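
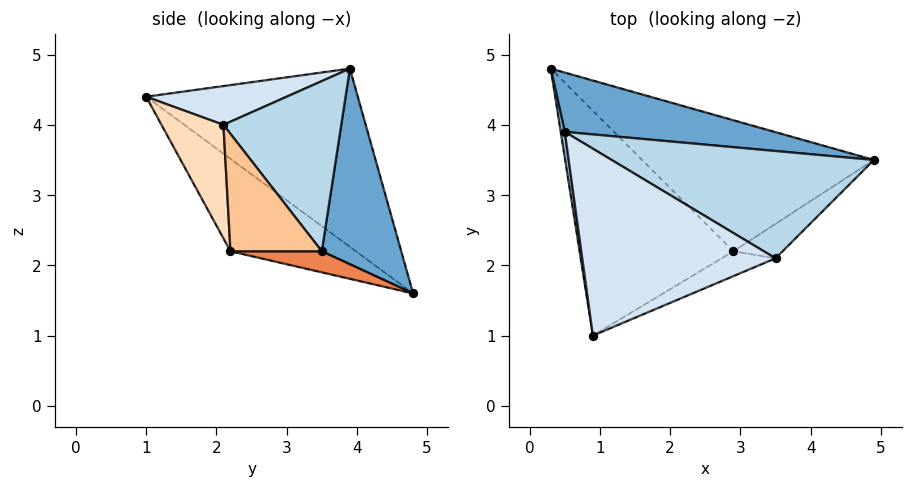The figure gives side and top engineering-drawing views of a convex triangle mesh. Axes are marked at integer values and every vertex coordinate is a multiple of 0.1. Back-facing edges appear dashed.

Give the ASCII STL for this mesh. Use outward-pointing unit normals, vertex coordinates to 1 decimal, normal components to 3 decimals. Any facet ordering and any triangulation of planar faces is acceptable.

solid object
 facet normal 0.233 0.940 0.250
  outer loop
   vertex 0.5 3.9 4.8
   vertex 4.9 3.5 2.2
   vertex 0.3 4.8 1.6
  endloop
 endfacet
 facet normal -0.990 -0.140 0.023
  outer loop
   vertex 0.5 3.9 4.8
   vertex 0.3 4.8 1.6
   vertex 0.9 1.0 4.4
  endloop
 endfacet
 facet normal 0.480 0.471 0.740
  outer loop
   vertex 3.5 2.1 4.0
   vertex 4.9 3.5 2.2
   vertex 0.5 3.9 4.8
  endloop
 endfacet
 facet normal 0.195 -0.107 0.975
  outer loop
   vertex 3.5 2.1 4.0
   vertex 0.5 3.9 4.8
   vertex 0.9 1.0 4.4
  endloop
 endfacet
 facet normal 0.090 -0.138 -0.986
  outer loop
   vertex 2.9 2.2 2.2
   vertex 0.3 4.8 1.6
   vertex 4.9 3.5 2.2
  endloop
 endfacet
 facet normal -0.419 -0.580 -0.698
  outer loop
   vertex 2.9 2.2 2.2
   vertex 0.9 1.0 4.4
   vertex 0.3 4.8 1.6
  endloop
 endfacet
 facet normal 0.531 -0.817 -0.223
  outer loop
   vertex 2.9 2.2 2.2
   vertex 4.9 3.5 2.2
   vertex 3.5 2.1 4.0
  endloop
 endfacet
 facet normal 0.361 -0.917 -0.171
  outer loop
   vertex 2.9 2.2 2.2
   vertex 3.5 2.1 4.0
   vertex 0.9 1.0 4.4
  endloop
 endfacet
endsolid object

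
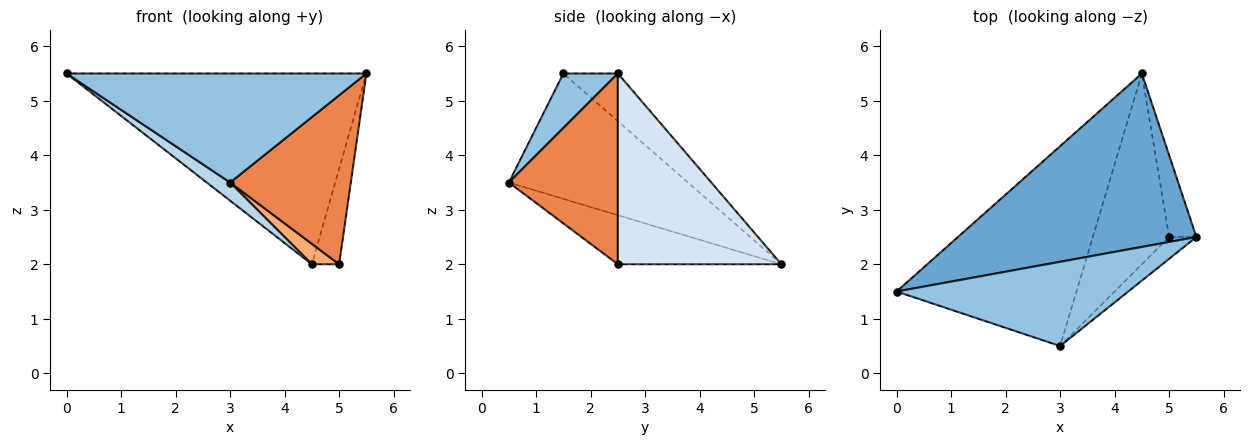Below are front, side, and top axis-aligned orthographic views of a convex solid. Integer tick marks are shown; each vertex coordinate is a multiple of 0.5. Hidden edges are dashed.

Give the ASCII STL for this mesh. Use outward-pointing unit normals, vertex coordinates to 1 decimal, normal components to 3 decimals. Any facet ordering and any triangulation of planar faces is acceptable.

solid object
 facet normal -0.133 0.733 0.667
  outer loop
   vertex 4.5 5.5 2.0
   vertex 0.0 1.5 5.5
   vertex 5.5 2.5 5.5
  endloop
 endfacet
 facet normal 0.142 -0.783 0.605
  outer loop
   vertex 3.0 0.5 3.5
   vertex 5.5 2.5 5.5
   vertex 0.0 1.5 5.5
  endloop
 endfacet
 facet normal -0.570 -0.074 -0.818
  outer loop
   vertex 3.0 0.5 3.5
   vertex 0.0 1.5 5.5
   vertex 4.5 5.5 2.0
  endloop
 endfacet
 facet normal 0.977 0.163 -0.140
  outer loop
   vertex 5.0 2.5 2.0
   vertex 4.5 5.5 2.0
   vertex 5.5 2.5 5.5
  endloop
 endfacet
 facet normal 0.667 -0.739 -0.095
  outer loop
   vertex 5.0 2.5 2.0
   vertex 5.5 2.5 5.5
   vertex 3.0 0.5 3.5
  endloop
 endfacet
 facet normal -0.539 -0.090 -0.838
  outer loop
   vertex 5.0 2.5 2.0
   vertex 3.0 0.5 3.5
   vertex 4.5 5.5 2.0
  endloop
 endfacet
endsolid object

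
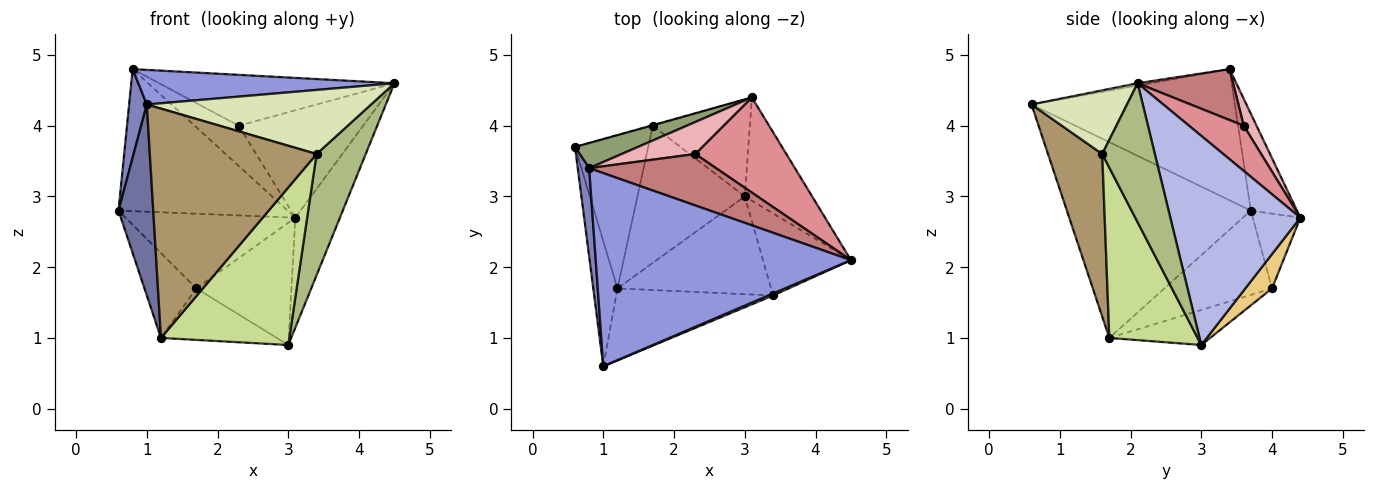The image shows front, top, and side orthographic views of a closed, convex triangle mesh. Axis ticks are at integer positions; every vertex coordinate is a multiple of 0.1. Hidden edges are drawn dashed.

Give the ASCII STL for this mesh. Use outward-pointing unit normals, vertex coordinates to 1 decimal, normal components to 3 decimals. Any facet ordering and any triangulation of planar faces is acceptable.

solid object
 facet normal -0.975 -0.184 -0.121
  outer loop
   vertex 1.2 1.7 1.0
   vertex 1.0 0.6 4.3
   vertex 0.6 3.7 2.8
  endloop
 endfacet
 facet normal -0.993 -0.086 0.086
  outer loop
   vertex 0.8 3.4 4.8
   vertex 0.6 3.7 2.8
   vertex 1.0 0.6 4.3
  endloop
 endfacet
 facet normal -0.009 -0.176 0.984
  outer loop
   vertex 0.8 3.4 4.8
   vertex 1.0 0.6 4.3
   vertex 4.5 2.1 4.6
  endloop
 endfacet
 facet normal 0.905 0.310 -0.291
  outer loop
   vertex 3.1 4.4 2.7
   vertex 4.5 2.1 4.6
   vertex 3.0 3.0 0.9
  endloop
 endfacet
 facet normal -0.260 0.951 0.169
  outer loop
   vertex 3.1 4.4 2.7
   vertex 0.6 3.7 2.8
   vertex 0.8 3.4 4.8
  endloop
 endfacet
 facet normal 0.663 -0.620 -0.420
  outer loop
   vertex 3.4 1.6 3.6
   vertex 3.0 3.0 0.9
   vertex 4.5 2.1 4.6
  endloop
 endfacet
 facet normal 0.505 -0.734 -0.455
  outer loop
   vertex 3.4 1.6 3.6
   vertex 1.2 1.7 1.0
   vertex 3.0 3.0 0.9
  endloop
 endfacet
 facet normal 0.392 -0.920 0.029
  outer loop
   vertex 3.4 1.6 3.6
   vertex 4.5 2.1 4.6
   vertex 1.0 0.6 4.3
  endloop
 endfacet
 facet normal 0.296 -0.911 -0.286
  outer loop
   vertex 3.4 1.6 3.6
   vertex 1.0 0.6 4.3
   vertex 1.2 1.7 1.0
  endloop
 endfacet
 facet normal -0.270 0.963 -0.007
  outer loop
   vertex 1.7 4.0 1.7
   vertex 0.6 3.7 2.8
   vertex 3.1 4.4 2.7
  endloop
 endfacet
 facet normal 0.215 0.765 -0.607
  outer loop
   vertex 1.7 4.0 1.7
   vertex 3.1 4.4 2.7
   vertex 3.0 3.0 0.9
  endloop
 endfacet
 facet normal -0.709 0.342 -0.616
  outer loop
   vertex 1.7 4.0 1.7
   vertex 1.2 1.7 1.0
   vertex 0.6 3.7 2.8
  endloop
 endfacet
 facet normal -0.292 0.336 -0.895
  outer loop
   vertex 1.7 4.0 1.7
   vertex 3.0 3.0 0.9
   vertex 1.2 1.7 1.0
  endloop
 endfacet
 facet normal 0.275 0.676 0.684
  outer loop
   vertex 2.3 3.6 4.0
   vertex 0.8 3.4 4.8
   vertex 4.5 2.1 4.6
  endloop
 endfacet
 facet normal 0.313 0.711 0.630
  outer loop
   vertex 2.3 3.6 4.0
   vertex 4.5 2.1 4.6
   vertex 3.1 4.4 2.7
  endloop
 endfacet
 facet normal 0.222 0.764 0.606
  outer loop
   vertex 2.3 3.6 4.0
   vertex 3.1 4.4 2.7
   vertex 0.8 3.4 4.8
  endloop
 endfacet
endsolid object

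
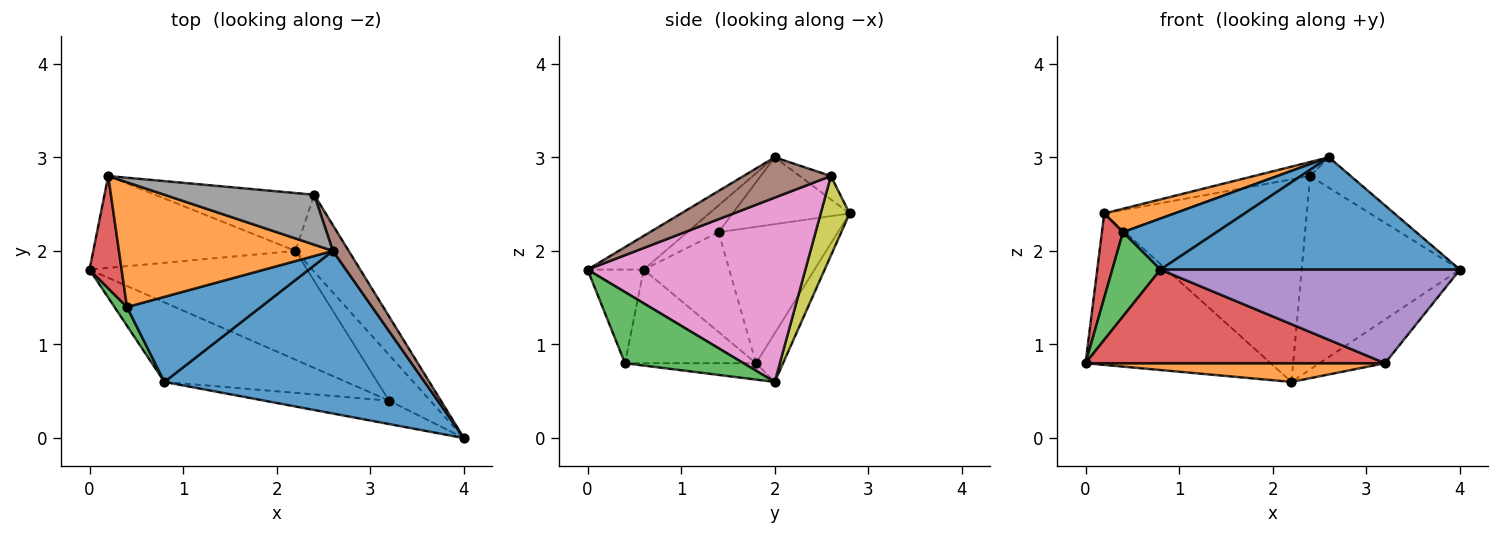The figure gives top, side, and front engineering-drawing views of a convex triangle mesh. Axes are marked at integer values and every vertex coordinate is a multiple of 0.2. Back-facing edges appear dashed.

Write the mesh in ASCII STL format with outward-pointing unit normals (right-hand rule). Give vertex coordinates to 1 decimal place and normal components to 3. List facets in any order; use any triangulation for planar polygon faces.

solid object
 facet normal -0.106 -0.565 0.818
  outer loop
   vertex 0.8 0.6 1.8
   vertex 4.0 0.0 1.8
   vertex 2.6 2.0 3.0
  endloop
 endfacet
 facet normal -0.074 -0.169 -0.983
  outer loop
   vertex 3.2 0.4 0.8
   vertex 0.0 1.8 0.8
   vertex 2.2 2.0 0.6
  endloop
 endfacet
 facet normal 0.781 0.431 -0.452
  outer loop
   vertex 3.2 0.4 0.8
   vertex 2.2 2.0 0.6
   vertex 4.0 0.0 1.8
  endloop
 endfacet
 facet normal -0.316 -0.723 -0.614
  outer loop
   vertex 3.2 0.4 0.8
   vertex 0.8 0.6 1.8
   vertex 0.0 1.8 0.8
  endloop
 endfacet
 facet normal -0.179 -0.954 -0.239
  outer loop
   vertex 3.2 0.4 0.8
   vertex 4.0 0.0 1.8
   vertex 0.8 0.6 1.8
  endloop
 endfacet
 facet normal 0.854 0.397 0.336
  outer loop
   vertex 2.4 2.6 2.8
   vertex 2.6 2.0 3.0
   vertex 4.0 0.0 1.8
  endloop
 endfacet
 facet normal 0.788 0.572 -0.228
  outer loop
   vertex 2.4 2.6 2.8
   vertex 4.0 0.0 1.8
   vertex 2.2 2.0 0.6
  endloop
 endfacet
 facet normal -0.149 0.268 0.952
  outer loop
   vertex 0.2 2.8 2.4
   vertex 2.6 2.0 3.0
   vertex 2.4 2.6 2.8
  endloop
 endfacet
 facet normal 0.136 0.953 -0.272
  outer loop
   vertex 0.2 2.8 2.4
   vertex 2.4 2.6 2.8
   vertex 2.2 2.0 0.6
  endloop
 endfacet
 facet normal -0.124 0.848 -0.515
  outer loop
   vertex 0.2 2.8 2.4
   vertex 2.2 2.0 0.6
   vertex 0.0 1.8 0.8
  endloop
 endfacet
 facet normal -0.169 -0.507 0.845
  outer loop
   vertex 0.4 1.4 2.2
   vertex 0.8 0.6 1.8
   vertex 2.6 2.0 3.0
  endloop
 endfacet
 facet normal -0.294 -0.176 0.940
  outer loop
   vertex 0.4 1.4 2.2
   vertex 2.6 2.0 3.0
   vertex 0.2 2.8 2.4
  endloop
 endfacet
 facet normal -0.866 -0.487 0.108
  outer loop
   vertex 0.4 1.4 2.2
   vertex 0.0 1.8 0.8
   vertex 0.8 0.6 1.8
  endloop
 endfacet
 facet normal -0.959 -0.169 0.226
  outer loop
   vertex 0.4 1.4 2.2
   vertex 0.2 2.8 2.4
   vertex 0.0 1.8 0.8
  endloop
 endfacet
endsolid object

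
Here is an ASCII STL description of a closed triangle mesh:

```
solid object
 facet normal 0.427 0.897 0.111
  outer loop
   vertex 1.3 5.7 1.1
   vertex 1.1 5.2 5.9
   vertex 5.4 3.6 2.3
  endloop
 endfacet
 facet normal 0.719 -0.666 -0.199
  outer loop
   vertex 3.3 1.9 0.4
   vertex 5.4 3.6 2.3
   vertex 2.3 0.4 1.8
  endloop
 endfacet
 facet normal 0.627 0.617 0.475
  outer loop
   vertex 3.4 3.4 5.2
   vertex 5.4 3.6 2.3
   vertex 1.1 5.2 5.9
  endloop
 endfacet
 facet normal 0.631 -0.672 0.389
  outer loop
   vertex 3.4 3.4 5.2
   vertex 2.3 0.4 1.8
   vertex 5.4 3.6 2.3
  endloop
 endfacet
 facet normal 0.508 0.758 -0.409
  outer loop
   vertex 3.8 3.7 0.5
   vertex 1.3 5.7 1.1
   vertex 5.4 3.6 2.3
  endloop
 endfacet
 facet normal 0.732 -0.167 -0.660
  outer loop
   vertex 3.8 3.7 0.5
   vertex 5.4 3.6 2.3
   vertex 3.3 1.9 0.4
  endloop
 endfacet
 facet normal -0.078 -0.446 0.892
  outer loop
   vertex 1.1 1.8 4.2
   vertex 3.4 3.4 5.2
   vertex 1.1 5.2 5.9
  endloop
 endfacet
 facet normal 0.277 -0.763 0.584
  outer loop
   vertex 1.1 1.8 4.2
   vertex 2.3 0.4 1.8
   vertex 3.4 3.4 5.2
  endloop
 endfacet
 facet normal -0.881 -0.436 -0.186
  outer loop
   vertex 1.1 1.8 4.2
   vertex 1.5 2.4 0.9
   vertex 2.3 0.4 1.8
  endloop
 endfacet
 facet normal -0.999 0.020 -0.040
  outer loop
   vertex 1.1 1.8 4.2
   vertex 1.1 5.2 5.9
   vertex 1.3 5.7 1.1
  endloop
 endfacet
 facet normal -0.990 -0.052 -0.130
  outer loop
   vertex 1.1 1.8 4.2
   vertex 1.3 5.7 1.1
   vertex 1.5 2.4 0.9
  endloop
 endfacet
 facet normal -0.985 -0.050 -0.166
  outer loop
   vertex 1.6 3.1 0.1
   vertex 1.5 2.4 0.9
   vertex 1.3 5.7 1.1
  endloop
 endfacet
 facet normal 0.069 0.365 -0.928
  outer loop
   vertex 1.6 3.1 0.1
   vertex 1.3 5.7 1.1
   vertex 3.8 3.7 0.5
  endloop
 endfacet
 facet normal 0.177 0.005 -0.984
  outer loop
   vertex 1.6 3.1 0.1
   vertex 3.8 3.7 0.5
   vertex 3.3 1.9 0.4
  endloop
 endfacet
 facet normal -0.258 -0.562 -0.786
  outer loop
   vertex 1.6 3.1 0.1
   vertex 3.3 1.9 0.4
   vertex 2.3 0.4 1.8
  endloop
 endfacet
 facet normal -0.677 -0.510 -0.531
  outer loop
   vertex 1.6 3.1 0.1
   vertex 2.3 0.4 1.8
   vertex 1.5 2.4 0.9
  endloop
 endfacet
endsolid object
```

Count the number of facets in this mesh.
16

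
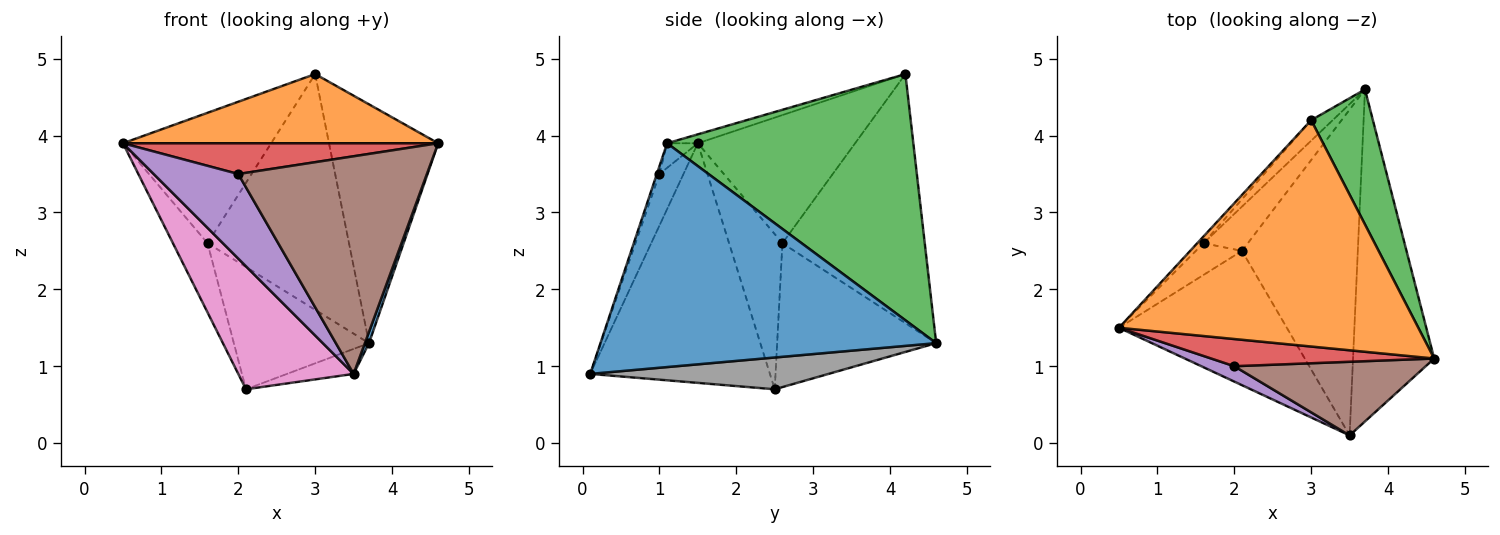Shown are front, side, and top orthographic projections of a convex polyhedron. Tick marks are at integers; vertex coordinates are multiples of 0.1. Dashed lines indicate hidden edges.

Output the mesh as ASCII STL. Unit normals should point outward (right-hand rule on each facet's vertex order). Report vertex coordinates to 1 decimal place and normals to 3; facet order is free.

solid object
 facet normal 0.940 -0.011 -0.341
  outer loop
   vertex 3.5 0.1 0.9
   vertex 3.7 4.6 1.3
   vertex 4.6 1.1 3.9
  endloop
 endfacet
 facet normal -0.029 -0.292 0.956
  outer loop
   vertex 3.0 4.2 4.8
   vertex 0.5 1.5 3.9
   vertex 4.6 1.1 3.9
  endloop
 endfacet
 facet normal 0.891 0.395 0.223
  outer loop
   vertex 3.0 4.2 4.8
   vertex 4.6 1.1 3.9
   vertex 3.7 4.6 1.3
  endloop
 endfacet
 facet normal -0.073 -0.747 0.661
  outer loop
   vertex 2.0 1.0 3.5
   vertex 4.6 1.1 3.9
   vertex 0.5 1.5 3.9
  endloop
 endfacet
 facet normal -0.270 -0.947 0.172
  outer loop
   vertex 2.0 1.0 3.5
   vertex 0.5 1.5 3.9
   vertex 3.5 0.1 0.9
  endloop
 endfacet
 facet normal -0.013 -0.947 0.320
  outer loop
   vertex 2.0 1.0 3.5
   vertex 3.5 0.1 0.9
   vertex 4.6 1.1 3.9
  endloop
 endfacet
 facet normal -0.725 -0.465 -0.508
  outer loop
   vertex 2.1 2.5 0.7
   vertex 3.5 0.1 0.9
   vertex 0.5 1.5 3.9
  endloop
 endfacet
 facet normal 0.264 0.074 -0.962
  outer loop
   vertex 2.1 2.5 0.7
   vertex 3.7 4.6 1.3
   vertex 3.5 0.1 0.9
  endloop
 endfacet
 facet normal -0.814 0.528 -0.242
  outer loop
   vertex 1.6 2.6 2.6
   vertex 2.1 2.5 0.7
   vertex 0.5 1.5 3.9
  endloop
 endfacet
 facet normal -0.742 0.630 -0.228
  outer loop
   vertex 1.6 2.6 2.6
   vertex 3.7 4.6 1.3
   vertex 2.1 2.5 0.7
  endloop
 endfacet
 facet normal -0.727 0.685 -0.036
  outer loop
   vertex 1.6 2.6 2.6
   vertex 0.5 1.5 3.9
   vertex 3.0 4.2 4.8
  endloop
 endfacet
 facet normal -0.708 0.704 -0.061
  outer loop
   vertex 1.6 2.6 2.6
   vertex 3.0 4.2 4.8
   vertex 3.7 4.6 1.3
  endloop
 endfacet
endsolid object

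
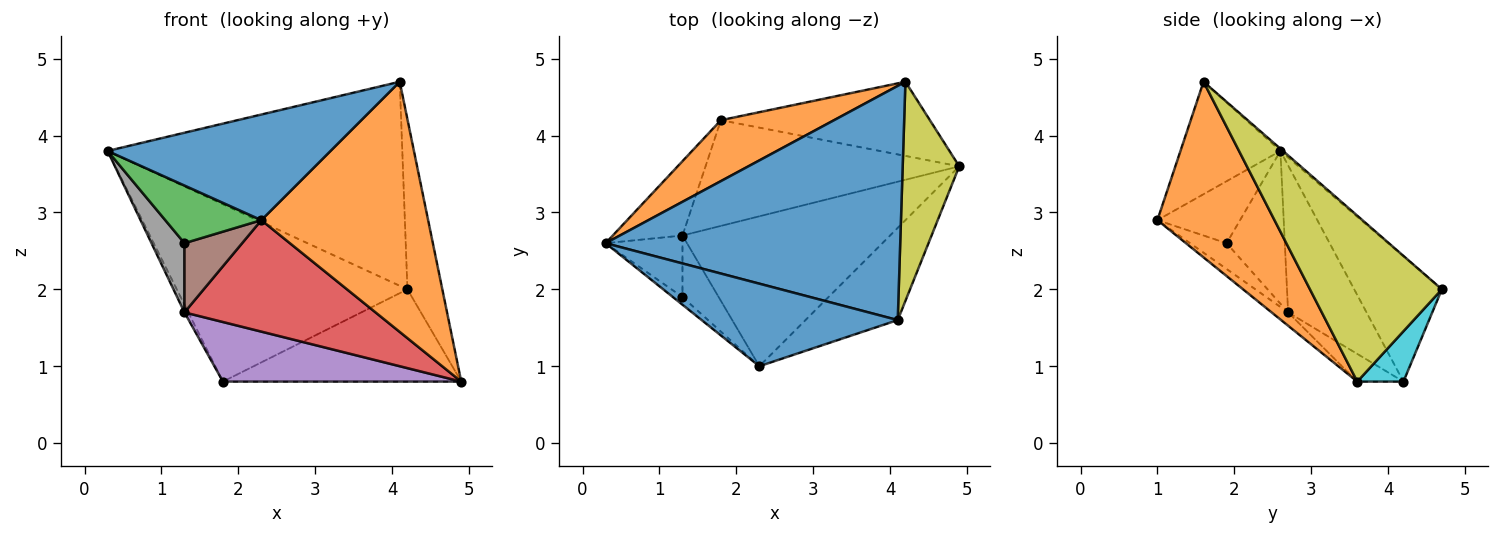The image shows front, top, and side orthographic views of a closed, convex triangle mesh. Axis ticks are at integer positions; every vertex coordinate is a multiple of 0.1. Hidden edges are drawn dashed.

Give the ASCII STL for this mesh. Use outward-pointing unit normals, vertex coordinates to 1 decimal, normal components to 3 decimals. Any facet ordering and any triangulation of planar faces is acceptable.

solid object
 facet normal -0.333 -0.743 0.581
  outer loop
   vertex 4.1 1.6 4.7
   vertex 0.3 2.6 3.8
   vertex 2.3 1.0 2.9
  endloop
 endfacet
 facet normal 0.550 -0.784 -0.289
  outer loop
   vertex 4.1 1.6 4.7
   vertex 2.3 1.0 2.9
   vertex 4.9 3.6 0.8
  endloop
 endfacet
 facet normal -0.649 -0.754 -0.101
  outer loop
   vertex 1.3 1.9 2.6
   vertex 2.3 1.0 2.9
   vertex 0.3 2.6 3.8
  endloop
 endfacet
 facet normal -0.051 -0.596 -0.801
  outer loop
   vertex 1.3 2.7 1.7
   vertex 4.9 3.6 0.8
   vertex 2.3 1.0 2.9
  endloop
 endfacet
 facet normal -0.095 -0.489 -0.867
  outer loop
   vertex 1.3 2.7 1.7
   vertex 1.8 4.2 0.8
   vertex 4.9 3.6 0.8
  endloop
 endfacet
 facet normal -0.428 -0.676 -0.600
  outer loop
   vertex 1.3 2.7 1.7
   vertex 2.3 1.0 2.9
   vertex 1.3 1.9 2.6
  endloop
 endfacet
 facet normal -0.903 0.044 -0.428
  outer loop
   vertex 1.3 2.7 1.7
   vertex 0.3 2.6 3.8
   vertex 1.8 4.2 0.8
  endloop
 endfacet
 facet normal -0.797 -0.451 -0.401
  outer loop
   vertex 1.3 2.7 1.7
   vertex 1.3 1.9 2.6
   vertex 0.3 2.6 3.8
  endloop
 endfacet
 facet normal 0.918 0.243 0.313
  outer loop
   vertex 4.2 4.7 2.0
   vertex 4.1 1.6 4.7
   vertex 4.9 3.6 0.8
  endloop
 endfacet
 facet normal 0.149 0.771 -0.619
  outer loop
   vertex 4.2 4.7 2.0
   vertex 4.9 3.6 0.8
   vertex 1.8 4.2 0.8
  endloop
 endfacet
 facet normal -0.006 0.657 0.754
  outer loop
   vertex 4.2 4.7 2.0
   vertex 0.3 2.6 3.8
   vertex 4.1 1.6 4.7
  endloop
 endfacet
 facet normal -0.338 0.890 0.306
  outer loop
   vertex 4.2 4.7 2.0
   vertex 1.8 4.2 0.8
   vertex 0.3 2.6 3.8
  endloop
 endfacet
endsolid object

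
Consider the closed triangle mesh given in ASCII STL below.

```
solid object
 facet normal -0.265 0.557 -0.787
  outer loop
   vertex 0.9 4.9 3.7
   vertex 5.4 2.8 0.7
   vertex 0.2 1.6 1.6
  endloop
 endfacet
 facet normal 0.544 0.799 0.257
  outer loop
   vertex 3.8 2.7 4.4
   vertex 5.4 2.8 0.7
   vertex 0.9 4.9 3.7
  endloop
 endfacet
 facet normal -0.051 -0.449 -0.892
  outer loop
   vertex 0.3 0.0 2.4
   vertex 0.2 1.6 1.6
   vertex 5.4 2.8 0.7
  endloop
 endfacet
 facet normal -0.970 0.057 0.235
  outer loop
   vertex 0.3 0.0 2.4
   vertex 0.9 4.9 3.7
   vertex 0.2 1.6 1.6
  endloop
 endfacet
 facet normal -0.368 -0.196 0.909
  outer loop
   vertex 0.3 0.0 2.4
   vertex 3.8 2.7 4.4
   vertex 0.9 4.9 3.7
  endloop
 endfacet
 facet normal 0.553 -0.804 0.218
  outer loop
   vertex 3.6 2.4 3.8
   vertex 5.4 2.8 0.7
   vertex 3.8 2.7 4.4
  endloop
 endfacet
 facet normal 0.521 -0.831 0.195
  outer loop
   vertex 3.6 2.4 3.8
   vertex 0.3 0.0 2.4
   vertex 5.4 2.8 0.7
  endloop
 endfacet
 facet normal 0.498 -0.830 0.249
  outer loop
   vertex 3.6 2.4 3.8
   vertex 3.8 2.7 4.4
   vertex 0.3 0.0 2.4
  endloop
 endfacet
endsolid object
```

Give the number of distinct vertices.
6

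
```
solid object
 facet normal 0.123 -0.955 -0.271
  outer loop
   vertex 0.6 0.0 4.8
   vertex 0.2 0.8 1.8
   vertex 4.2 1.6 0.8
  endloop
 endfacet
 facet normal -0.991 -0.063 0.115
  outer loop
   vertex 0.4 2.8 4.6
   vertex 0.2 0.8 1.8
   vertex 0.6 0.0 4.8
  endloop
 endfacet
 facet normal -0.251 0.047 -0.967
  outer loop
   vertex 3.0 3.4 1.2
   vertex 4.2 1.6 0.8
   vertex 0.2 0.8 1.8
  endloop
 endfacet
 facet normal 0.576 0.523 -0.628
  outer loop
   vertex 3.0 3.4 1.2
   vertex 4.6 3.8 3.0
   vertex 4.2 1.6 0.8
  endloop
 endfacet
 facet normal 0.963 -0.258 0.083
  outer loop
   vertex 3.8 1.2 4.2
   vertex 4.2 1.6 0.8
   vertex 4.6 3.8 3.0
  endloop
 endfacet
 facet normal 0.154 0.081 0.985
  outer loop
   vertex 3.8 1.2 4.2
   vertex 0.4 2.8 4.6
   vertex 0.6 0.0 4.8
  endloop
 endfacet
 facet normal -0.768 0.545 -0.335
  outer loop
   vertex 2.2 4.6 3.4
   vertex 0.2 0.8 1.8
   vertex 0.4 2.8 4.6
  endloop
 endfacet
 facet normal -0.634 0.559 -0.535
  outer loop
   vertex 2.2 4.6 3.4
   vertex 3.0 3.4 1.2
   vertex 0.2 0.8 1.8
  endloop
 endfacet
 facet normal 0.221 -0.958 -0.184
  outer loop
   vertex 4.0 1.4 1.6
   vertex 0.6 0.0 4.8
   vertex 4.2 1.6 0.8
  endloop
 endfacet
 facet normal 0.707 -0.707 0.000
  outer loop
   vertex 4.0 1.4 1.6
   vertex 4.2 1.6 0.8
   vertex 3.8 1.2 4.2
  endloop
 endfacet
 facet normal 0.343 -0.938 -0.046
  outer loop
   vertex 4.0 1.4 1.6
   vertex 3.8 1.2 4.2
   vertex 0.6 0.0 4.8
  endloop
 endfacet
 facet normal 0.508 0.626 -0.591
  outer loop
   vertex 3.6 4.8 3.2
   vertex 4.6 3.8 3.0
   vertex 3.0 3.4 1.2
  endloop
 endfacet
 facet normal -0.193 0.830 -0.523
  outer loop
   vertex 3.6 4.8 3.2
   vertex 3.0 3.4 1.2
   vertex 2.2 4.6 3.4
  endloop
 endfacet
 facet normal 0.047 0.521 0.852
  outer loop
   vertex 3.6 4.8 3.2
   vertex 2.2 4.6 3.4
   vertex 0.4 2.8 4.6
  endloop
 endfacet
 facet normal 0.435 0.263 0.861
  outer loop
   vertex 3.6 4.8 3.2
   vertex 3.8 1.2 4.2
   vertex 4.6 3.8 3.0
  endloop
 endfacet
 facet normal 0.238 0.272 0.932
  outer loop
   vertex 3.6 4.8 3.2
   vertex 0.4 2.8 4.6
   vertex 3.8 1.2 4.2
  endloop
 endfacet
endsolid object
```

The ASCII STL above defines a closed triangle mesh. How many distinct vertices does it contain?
10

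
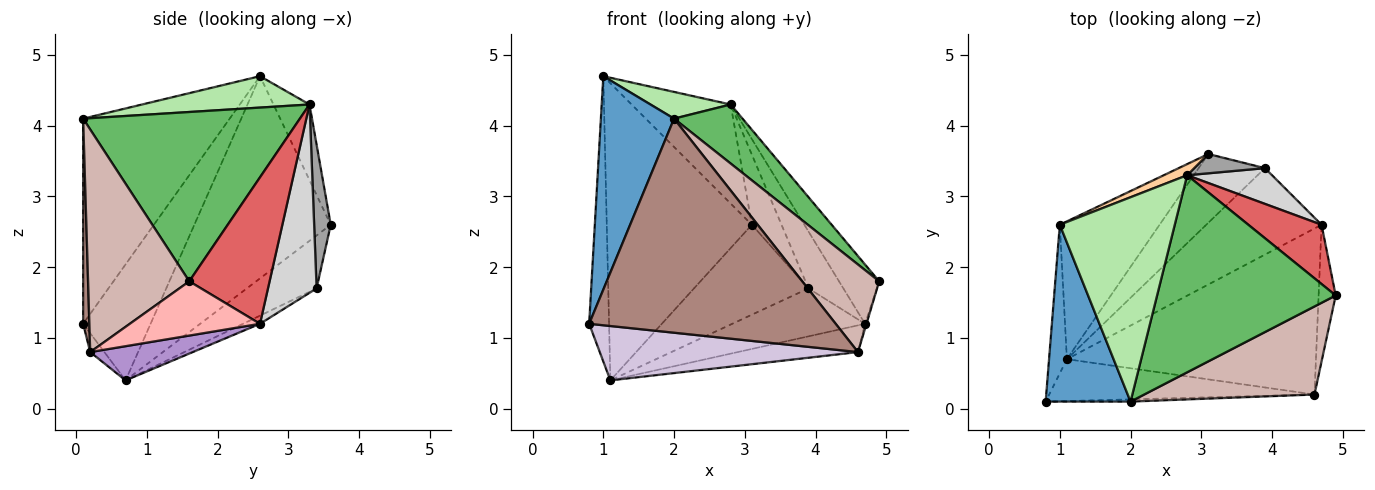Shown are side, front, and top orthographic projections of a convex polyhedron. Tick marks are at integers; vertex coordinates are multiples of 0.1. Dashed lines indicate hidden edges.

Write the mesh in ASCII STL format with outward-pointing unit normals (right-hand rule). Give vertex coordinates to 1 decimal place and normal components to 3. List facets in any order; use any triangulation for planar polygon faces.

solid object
 facet normal -0.839 -0.419 0.347
  outer loop
   vertex 2.0 0.1 4.1
   vertex 1.0 2.6 4.7
   vertex 0.8 0.1 1.2
  endloop
 endfacet
 facet normal -0.949 0.280 -0.146
  outer loop
   vertex 1.1 0.7 0.4
   vertex 0.8 0.1 1.2
   vertex 1.0 2.6 4.7
  endloop
 endfacet
 facet normal -0.649 0.690 -0.320
  outer loop
   vertex 1.1 0.7 0.4
   vertex 1.0 2.6 4.7
   vertex 3.1 3.6 2.6
  endloop
 endfacet
 facet normal -0.340 0.935 0.105
  outer loop
   vertex 2.8 3.3 4.3
   vertex 3.1 3.6 2.6
   vertex 1.0 2.6 4.7
  endloop
 endfacet
 facet normal 0.672 -0.212 0.709
  outer loop
   vertex 2.8 3.3 4.3
   vertex 2.0 0.1 4.1
   vertex 4.9 1.6 1.8
  endloop
 endfacet
 facet normal 0.261 -0.125 0.957
  outer loop
   vertex 2.8 3.3 4.3
   vertex 1.0 2.6 4.7
   vertex 2.0 0.1 4.1
  endloop
 endfacet
 facet normal 0.816 0.408 0.408
  outer loop
   vertex 4.7 2.6 1.2
   vertex 2.8 3.3 4.3
   vertex 4.9 1.6 1.8
  endloop
 endfacet
 facet normal 0.954 0.010 -0.301
  outer loop
   vertex 4.6 0.2 0.8
   vertex 4.7 2.6 1.2
   vertex 4.9 1.6 1.8
  endloop
 endfacet
 facet normal 0.134 0.157 -0.978
  outer loop
   vertex 4.6 0.2 0.8
   vertex 1.1 0.7 0.4
   vertex 4.7 2.6 1.2
  endloop
 endfacet
 facet normal -0.043 -0.791 -0.610
  outer loop
   vertex 4.6 0.2 0.8
   vertex 0.8 0.1 1.2
   vertex 1.1 0.7 0.4
  endloop
 endfacet
 facet normal 0.025 -1.000 -0.010
  outer loop
   vertex 4.6 0.2 0.8
   vertex 2.0 0.1 4.1
   vertex 0.8 0.1 1.2
  endloop
 endfacet
 facet normal 0.680 -0.517 0.520
  outer loop
   vertex 4.6 0.2 0.8
   vertex 4.9 1.6 1.8
   vertex 2.0 0.1 4.1
  endloop
 endfacet
 facet normal -0.436 0.715 -0.546
  outer loop
   vertex 3.9 3.4 1.7
   vertex 1.1 0.7 0.4
   vertex 3.1 3.6 2.6
  endloop
 endfacet
 facet normal -0.061 0.484 -0.873
  outer loop
   vertex 3.9 3.4 1.7
   vertex 4.7 2.6 1.2
   vertex 1.1 0.7 0.4
  endloop
 endfacet
 facet normal 0.475 0.849 0.234
  outer loop
   vertex 3.9 3.4 1.7
   vertex 3.1 3.6 2.6
   vertex 2.8 3.3 4.3
  endloop
 endfacet
 facet normal 0.763 0.548 0.344
  outer loop
   vertex 3.9 3.4 1.7
   vertex 2.8 3.3 4.3
   vertex 4.7 2.6 1.2
  endloop
 endfacet
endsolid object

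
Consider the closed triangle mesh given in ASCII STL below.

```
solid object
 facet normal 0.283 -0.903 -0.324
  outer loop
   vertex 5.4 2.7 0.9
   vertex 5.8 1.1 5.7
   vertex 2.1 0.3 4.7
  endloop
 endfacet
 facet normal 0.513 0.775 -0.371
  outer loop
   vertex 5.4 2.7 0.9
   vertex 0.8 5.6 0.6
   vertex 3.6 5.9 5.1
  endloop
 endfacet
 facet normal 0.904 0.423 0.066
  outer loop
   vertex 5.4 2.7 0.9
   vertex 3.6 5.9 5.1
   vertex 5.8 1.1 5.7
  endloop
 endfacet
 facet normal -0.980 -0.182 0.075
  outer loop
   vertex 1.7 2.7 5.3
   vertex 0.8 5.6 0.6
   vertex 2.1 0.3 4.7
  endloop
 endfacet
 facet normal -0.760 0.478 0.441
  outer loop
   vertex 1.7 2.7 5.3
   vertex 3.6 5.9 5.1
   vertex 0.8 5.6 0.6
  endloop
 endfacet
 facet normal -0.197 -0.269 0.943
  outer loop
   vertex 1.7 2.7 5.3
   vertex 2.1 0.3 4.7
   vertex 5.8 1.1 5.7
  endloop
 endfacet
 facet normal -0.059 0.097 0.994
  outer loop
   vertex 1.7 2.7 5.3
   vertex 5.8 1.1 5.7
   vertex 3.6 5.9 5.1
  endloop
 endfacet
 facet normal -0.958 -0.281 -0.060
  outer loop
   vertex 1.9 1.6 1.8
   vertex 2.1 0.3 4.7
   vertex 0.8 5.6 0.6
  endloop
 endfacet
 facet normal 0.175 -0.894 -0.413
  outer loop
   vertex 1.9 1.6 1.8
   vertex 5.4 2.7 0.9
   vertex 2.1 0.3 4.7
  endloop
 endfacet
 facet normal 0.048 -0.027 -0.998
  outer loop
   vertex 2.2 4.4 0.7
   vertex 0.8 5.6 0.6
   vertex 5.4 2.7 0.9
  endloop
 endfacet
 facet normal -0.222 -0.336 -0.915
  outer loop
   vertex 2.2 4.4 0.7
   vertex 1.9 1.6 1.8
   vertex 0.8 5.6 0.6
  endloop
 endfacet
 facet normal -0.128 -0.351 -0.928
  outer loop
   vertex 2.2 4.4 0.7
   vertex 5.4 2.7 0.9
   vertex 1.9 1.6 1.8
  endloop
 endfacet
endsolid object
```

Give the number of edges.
18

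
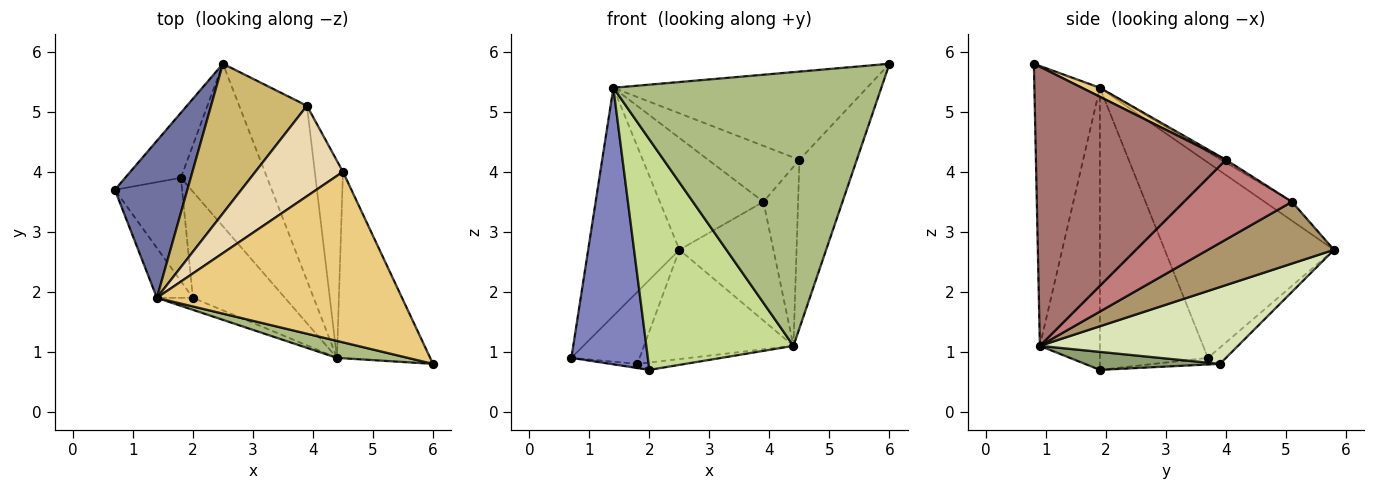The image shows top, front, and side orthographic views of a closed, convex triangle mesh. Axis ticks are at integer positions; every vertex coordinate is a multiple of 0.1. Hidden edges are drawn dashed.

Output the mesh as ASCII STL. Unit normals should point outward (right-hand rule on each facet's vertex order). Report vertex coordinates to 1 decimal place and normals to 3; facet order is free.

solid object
 facet normal -0.837 0.451 0.311
  outer loop
   vertex 1.4 1.9 5.4
   vertex 2.5 5.8 2.7
   vertex 0.7 3.7 0.9
  endloop
 endfacet
 facet normal -0.812 -0.575 -0.104
  outer loop
   vertex 1.4 1.9 5.4
   vertex 0.7 3.7 0.9
   vertex 2.0 1.9 0.7
  endloop
 endfacet
 facet normal -0.192 0.728 -0.658
  outer loop
   vertex 1.8 3.9 0.8
   vertex 0.7 3.7 0.9
   vertex 2.5 5.8 2.7
  endloop
 endfacet
 facet normal -0.098 0.040 -0.994
  outer loop
   vertex 1.8 3.9 0.8
   vertex 2.0 1.9 0.7
   vertex 0.7 3.7 0.9
  endloop
 endfacet
 facet normal 0.192 0.068 -0.979
  outer loop
   vertex 4.4 0.9 1.1
   vertex 2.0 1.9 0.7
   vertex 1.8 3.9 0.8
  endloop
 endfacet
 facet normal -0.237 -0.970 0.060
  outer loop
   vertex 4.4 0.9 1.1
   vertex 6.0 0.8 5.8
   vertex 1.4 1.9 5.4
  endloop
 endfacet
 facet normal -0.377 -0.925 -0.048
  outer loop
   vertex 4.4 0.9 1.1
   vertex 1.4 1.9 5.4
   vertex 2.0 1.9 0.7
  endloop
 endfacet
 facet normal 0.594 0.448 -0.667
  outer loop
   vertex 4.4 0.9 1.1
   vertex 1.8 3.9 0.8
   vertex 2.5 5.8 2.7
  endloop
 endfacet
 facet normal 0.602 0.449 -0.660
  outer loop
   vertex 3.9 5.1 3.5
   vertex 4.4 0.9 1.1
   vertex 2.5 5.8 2.7
  endloop
 endfacet
 facet normal -0.156 0.592 0.791
  outer loop
   vertex 3.9 5.1 3.5
   vertex 2.5 5.8 2.7
   vertex 1.4 1.9 5.4
  endloop
 endfacet
 facet normal 0.033 0.459 0.888
  outer loop
   vertex 4.5 4.0 4.2
   vertex 1.4 1.9 5.4
   vertex 6.0 0.8 5.8
  endloop
 endfacet
 facet normal -0.027 0.526 0.850
  outer loop
   vertex 4.5 4.0 4.2
   vertex 3.9 5.1 3.5
   vertex 1.4 1.9 5.4
  endloop
 endfacet
 facet normal 0.912 0.275 -0.305
  outer loop
   vertex 4.5 4.0 4.2
   vertex 6.0 0.8 5.8
   vertex 4.4 0.9 1.1
  endloop
 endfacet
 facet normal 0.903 0.290 -0.319
  outer loop
   vertex 4.5 4.0 4.2
   vertex 4.4 0.9 1.1
   vertex 3.9 5.1 3.5
  endloop
 endfacet
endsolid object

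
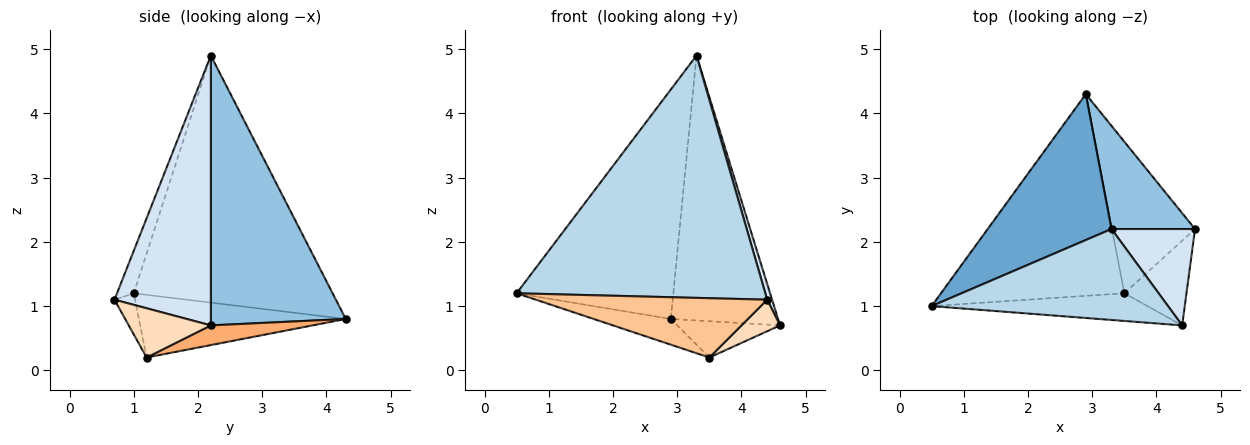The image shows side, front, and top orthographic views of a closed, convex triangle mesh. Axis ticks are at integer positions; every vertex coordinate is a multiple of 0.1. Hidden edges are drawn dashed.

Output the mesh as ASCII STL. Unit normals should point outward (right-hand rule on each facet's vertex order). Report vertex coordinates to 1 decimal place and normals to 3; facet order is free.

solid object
 facet normal -0.731 0.576 0.366
  outer loop
   vertex 3.3 2.2 4.9
   vertex 2.9 4.3 0.8
   vertex 0.5 1.0 1.2
  endloop
 endfacet
 facet normal 0.761 0.605 0.235
  outer loop
   vertex 3.3 2.2 4.9
   vertex 4.6 2.2 0.7
   vertex 2.9 4.3 0.8
  endloop
 endfacet
 facet normal -0.063 -0.934 0.351
  outer loop
   vertex 4.4 0.7 1.1
   vertex 3.3 2.2 4.9
   vertex 0.5 1.0 1.2
  endloop
 endfacet
 facet normal 0.954 -0.048 0.295
  outer loop
   vertex 4.4 0.7 1.1
   vertex 4.6 2.2 0.7
   vertex 3.3 2.2 4.9
  endloop
 endfacet
 facet normal -0.321 0.120 -0.939
  outer loop
   vertex 3.5 1.2 0.2
   vertex 0.5 1.0 1.2
   vertex 2.9 4.3 0.8
  endloop
 endfacet
 facet normal 0.225 0.227 -0.948
  outer loop
   vertex 3.5 1.2 0.2
   vertex 2.9 4.3 0.8
   vertex 4.6 2.2 0.7
  endloop
 endfacet
 facet normal -0.080 -0.903 -0.422
  outer loop
   vertex 3.5 1.2 0.2
   vertex 4.4 0.7 1.1
   vertex 0.5 1.0 1.2
  endloop
 endfacet
 facet normal 0.597 -0.280 -0.752
  outer loop
   vertex 3.5 1.2 0.2
   vertex 4.6 2.2 0.7
   vertex 4.4 0.7 1.1
  endloop
 endfacet
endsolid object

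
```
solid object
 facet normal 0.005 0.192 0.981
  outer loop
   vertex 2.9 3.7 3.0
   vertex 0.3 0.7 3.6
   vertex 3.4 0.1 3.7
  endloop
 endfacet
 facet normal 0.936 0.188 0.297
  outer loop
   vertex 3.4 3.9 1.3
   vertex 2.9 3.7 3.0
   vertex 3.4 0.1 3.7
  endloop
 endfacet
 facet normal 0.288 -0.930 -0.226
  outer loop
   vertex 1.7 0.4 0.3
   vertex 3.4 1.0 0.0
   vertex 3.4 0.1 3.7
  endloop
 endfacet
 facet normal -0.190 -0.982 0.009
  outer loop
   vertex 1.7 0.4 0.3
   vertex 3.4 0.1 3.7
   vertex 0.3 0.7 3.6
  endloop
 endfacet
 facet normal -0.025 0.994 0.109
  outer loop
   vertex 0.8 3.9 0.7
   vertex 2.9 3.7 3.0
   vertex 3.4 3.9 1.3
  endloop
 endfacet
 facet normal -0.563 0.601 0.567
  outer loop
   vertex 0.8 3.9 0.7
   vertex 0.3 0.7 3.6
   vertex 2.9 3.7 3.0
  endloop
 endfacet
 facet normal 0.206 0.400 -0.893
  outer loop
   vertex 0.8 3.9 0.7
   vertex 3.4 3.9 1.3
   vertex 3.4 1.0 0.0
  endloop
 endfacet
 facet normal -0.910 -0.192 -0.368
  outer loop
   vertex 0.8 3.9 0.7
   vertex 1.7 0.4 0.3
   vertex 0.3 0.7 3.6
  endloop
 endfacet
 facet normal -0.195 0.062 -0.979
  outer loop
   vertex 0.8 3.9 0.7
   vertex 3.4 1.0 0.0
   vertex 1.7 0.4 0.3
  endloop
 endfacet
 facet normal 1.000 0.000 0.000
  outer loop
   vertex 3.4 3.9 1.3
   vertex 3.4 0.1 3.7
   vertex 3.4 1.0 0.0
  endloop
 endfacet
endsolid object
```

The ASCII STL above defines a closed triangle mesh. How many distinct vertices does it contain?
7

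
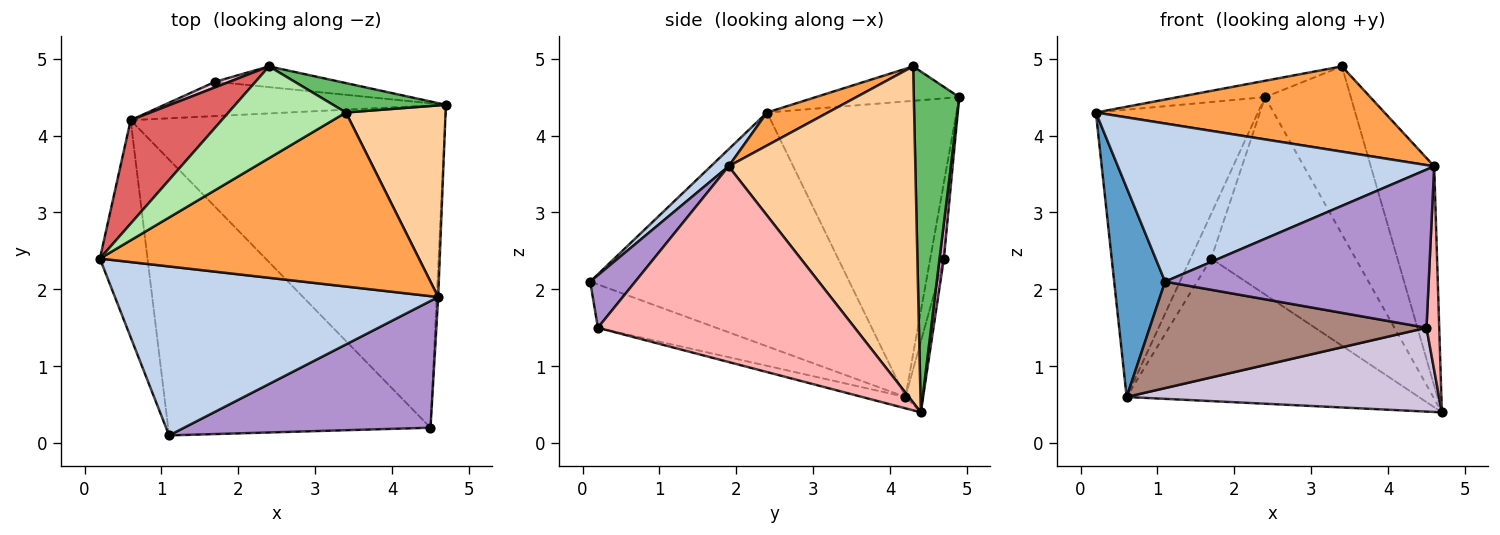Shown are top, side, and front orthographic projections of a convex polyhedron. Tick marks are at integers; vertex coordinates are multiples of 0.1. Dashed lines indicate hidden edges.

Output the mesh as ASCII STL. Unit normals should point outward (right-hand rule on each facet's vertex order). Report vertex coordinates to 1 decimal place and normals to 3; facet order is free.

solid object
 facet normal -0.962 -0.189 -0.196
  outer loop
   vertex 0.6 4.2 0.6
   vertex 1.1 0.1 2.1
   vertex 0.2 2.4 4.3
  endloop
 endfacet
 facet normal 0.038 -0.683 0.730
  outer loop
   vertex 4.6 1.9 3.6
   vertex 0.2 2.4 4.3
   vertex 1.1 0.1 2.1
  endloop
 endfacet
 facet normal 0.092 -0.438 0.894
  outer loop
   vertex 4.6 1.9 3.6
   vertex 3.4 4.3 4.9
   vertex 0.2 2.4 4.3
  endloop
 endfacet
 facet normal 0.912 0.309 0.270
  outer loop
   vertex 4.6 1.9 3.6
   vertex 4.7 4.4 0.4
   vertex 3.4 4.3 4.9
  endloop
 endfacet
 facet normal 0.463 0.873 0.153
  outer loop
   vertex 2.4 4.9 4.5
   vertex 3.4 4.3 4.9
   vertex 4.7 4.4 0.4
  endloop
 endfacet
 facet normal -0.277 0.168 0.946
  outer loop
   vertex 2.4 4.9 4.5
   vertex 0.2 2.4 4.3
   vertex 3.4 4.3 4.9
  endloop
 endfacet
 facet normal -0.740 0.633 0.228
  outer loop
   vertex 2.4 4.9 4.5
   vertex 0.6 4.2 0.6
   vertex 0.2 2.4 4.3
  endloop
 endfacet
 facet normal 0.999 -0.050 -0.007
  outer loop
   vertex 4.5 0.2 1.5
   vertex 4.7 4.4 0.4
   vertex 4.6 1.9 3.6
  endloop
 endfacet
 facet normal 0.132 -0.773 0.620
  outer loop
   vertex 4.5 0.2 1.5
   vertex 4.6 1.9 3.6
   vertex 1.1 0.1 2.1
  endloop
 endfacet
 facet normal -0.035 -0.252 -0.967
  outer loop
   vertex 4.5 0.2 1.5
   vertex 0.6 4.2 0.6
   vertex 4.7 4.4 0.4
  endloop
 endfacet
 facet normal -0.152 -0.356 -0.922
  outer loop
   vertex 4.5 0.2 1.5
   vertex 1.1 0.1 2.1
   vertex 0.6 4.2 0.6
  endloop
 endfacet
 facet normal -0.059 0.971 -0.234
  outer loop
   vertex 1.7 4.7 2.4
   vertex 4.7 4.4 0.4
   vertex 0.6 4.2 0.6
  endloop
 endfacet
 facet normal 0.030 0.994 -0.105
  outer loop
   vertex 1.7 4.7 2.4
   vertex 2.4 4.9 4.5
   vertex 4.7 4.4 0.4
  endloop
 endfacet
 facet normal -0.546 0.831 0.103
  outer loop
   vertex 1.7 4.7 2.4
   vertex 0.6 4.2 0.6
   vertex 2.4 4.9 4.5
  endloop
 endfacet
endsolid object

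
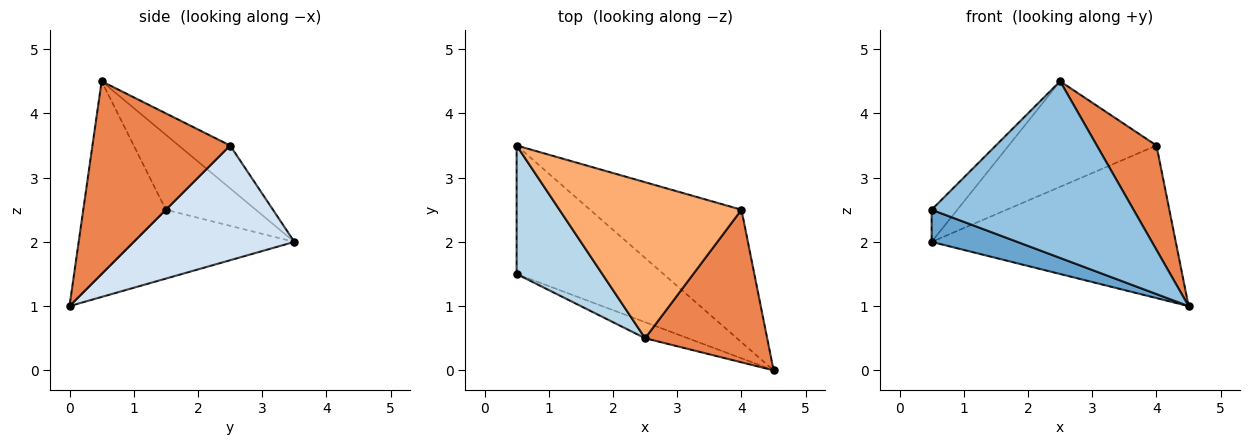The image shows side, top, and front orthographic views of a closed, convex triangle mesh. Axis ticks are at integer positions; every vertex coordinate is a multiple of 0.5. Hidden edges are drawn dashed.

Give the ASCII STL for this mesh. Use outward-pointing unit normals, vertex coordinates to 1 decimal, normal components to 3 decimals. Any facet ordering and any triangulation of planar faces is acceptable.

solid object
 facet normal -0.414 -0.221 -0.883
  outer loop
   vertex 0.5 3.5 2.0
   vertex 4.5 0.0 1.0
   vertex 0.5 1.5 2.5
  endloop
 endfacet
 facet normal -0.377 -0.922 -0.084
  outer loop
   vertex 2.5 0.5 4.5
   vertex 0.5 1.5 2.5
   vertex 4.5 0.0 1.0
  endloop
 endfacet
 facet normal -0.647 0.185 0.740
  outer loop
   vertex 2.5 0.5 4.5
   vertex 0.5 3.5 2.0
   vertex 0.5 1.5 2.5
  endloop
 endfacet
 facet normal 0.445 0.676 -0.587
  outer loop
   vertex 4.0 2.5 3.5
   vertex 4.5 0.0 1.0
   vertex 0.5 3.5 2.0
  endloop
 endfacet
 facet normal 0.793 -0.344 0.502
  outer loop
   vertex 4.0 2.5 3.5
   vertex 2.5 0.5 4.5
   vertex 4.5 0.0 1.0
  endloop
 endfacet
 facet normal -0.191 0.550 0.813
  outer loop
   vertex 4.0 2.5 3.5
   vertex 0.5 3.5 2.0
   vertex 2.5 0.5 4.5
  endloop
 endfacet
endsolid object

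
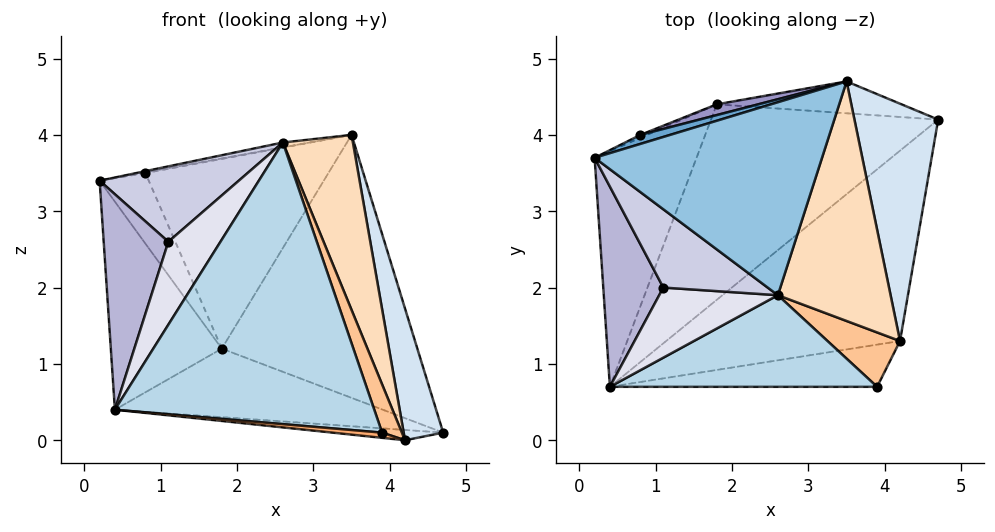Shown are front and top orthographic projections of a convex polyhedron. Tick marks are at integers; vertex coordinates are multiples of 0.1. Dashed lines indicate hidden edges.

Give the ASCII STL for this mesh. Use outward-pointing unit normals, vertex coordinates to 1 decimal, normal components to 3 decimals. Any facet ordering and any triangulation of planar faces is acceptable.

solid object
 facet normal -0.200 0.075 0.977
  outer loop
   vertex 0.8 4.0 3.5
   vertex 0.2 3.7 3.4
   vertex 3.5 4.7 4.0
  endloop
 endfacet
 facet normal -0.186 0.025 0.982
  outer loop
   vertex 2.6 1.9 3.9
   vertex 3.5 4.7 4.0
   vertex 0.2 3.7 3.4
  endloop
 endfacet
 facet normal 0.027 -0.951 0.309
  outer loop
   vertex 2.6 1.9 3.9
   vertex 0.4 0.7 0.4
   vertex 3.9 0.7 0.1
  endloop
 endfacet
 facet normal 0.935 -0.172 0.310
  outer loop
   vertex 4.2 1.3 0.0
   vertex 4.7 4.2 0.1
   vertex 3.5 4.7 4.0
  endloop
 endfacet
 facet normal -0.113 0.054 -0.992
  outer loop
   vertex 4.2 1.3 0.0
   vertex 0.4 0.7 0.4
   vertex 4.7 4.2 0.1
  endloop
 endfacet
 facet normal -0.085 -0.122 -0.989
  outer loop
   vertex 4.2 1.3 0.0
   vertex 3.9 0.7 0.1
   vertex 0.4 0.7 0.4
  endloop
 endfacet
 facet normal 0.844 -0.355 0.401
  outer loop
   vertex 4.2 1.3 0.0
   vertex 2.6 1.9 3.9
   vertex 3.9 0.7 0.1
  endloop
 endfacet
 facet normal 0.868 -0.293 0.401
  outer loop
   vertex 4.2 1.3 0.0
   vertex 3.5 4.7 4.0
   vertex 2.6 1.9 3.9
  endloop
 endfacet
 facet normal -0.797 0.400 -0.453
  outer loop
   vertex 1.8 4.4 1.2
   vertex 0.4 0.7 0.4
   vertex 0.2 3.7 3.4
  endloop
 endfacet
 facet normal -0.318 0.314 -0.895
  outer loop
   vertex 1.8 4.4 1.2
   vertex 4.7 4.2 0.1
   vertex 0.4 0.7 0.4
  endloop
 endfacet
 facet normal -0.442 0.896 -0.036
  outer loop
   vertex 1.8 4.4 1.2
   vertex 0.2 3.7 3.4
   vertex 0.8 4.0 3.5
  endloop
 endfacet
 facet normal 0.023 0.992 -0.120
  outer loop
   vertex 1.8 4.4 1.2
   vertex 3.5 4.7 4.0
   vertex 4.7 4.2 0.1
  endloop
 endfacet
 facet normal -0.260 0.964 0.055
  outer loop
   vertex 1.8 4.4 1.2
   vertex 0.8 4.0 3.5
   vertex 3.5 4.7 4.0
  endloop
 endfacet
 facet normal -0.614 -0.578 0.537
  outer loop
   vertex 1.1 2.0 2.6
   vertex 0.2 3.7 3.4
   vertex 0.4 0.7 0.4
  endloop
 endfacet
 facet normal -0.557 -0.576 0.598
  outer loop
   vertex 1.1 2.0 2.6
   vertex 2.6 1.9 3.9
   vertex 0.2 3.7 3.4
  endloop
 endfacet
 facet normal -0.521 -0.652 0.551
  outer loop
   vertex 1.1 2.0 2.6
   vertex 0.4 0.7 0.4
   vertex 2.6 1.9 3.9
  endloop
 endfacet
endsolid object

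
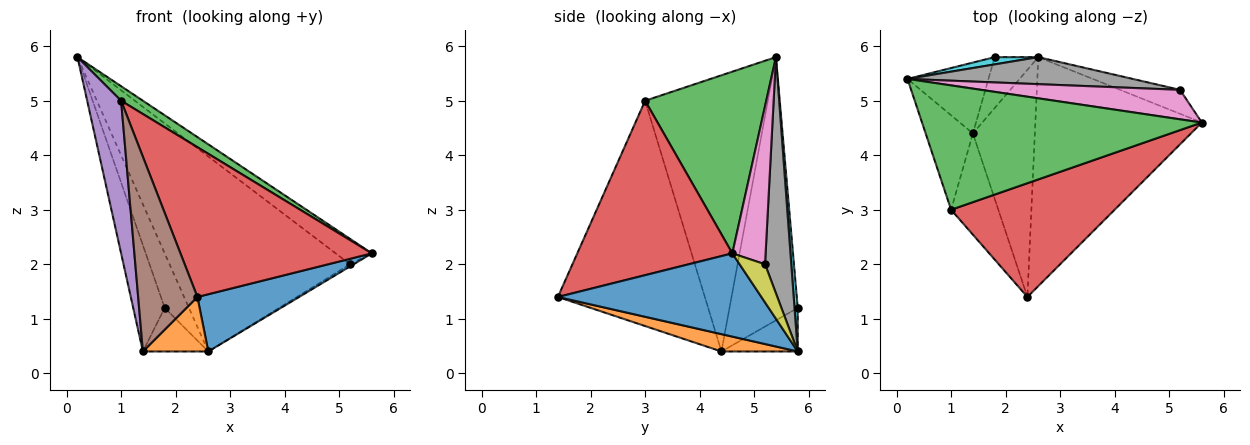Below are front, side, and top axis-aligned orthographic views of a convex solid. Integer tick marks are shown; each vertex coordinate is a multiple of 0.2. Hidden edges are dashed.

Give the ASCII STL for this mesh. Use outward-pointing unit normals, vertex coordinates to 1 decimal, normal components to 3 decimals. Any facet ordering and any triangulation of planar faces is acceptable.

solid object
 facet normal 0.436 -0.218 -0.873
  outer loop
   vertex 2.6 5.8 0.4
   vertex 5.6 4.6 2.2
   vertex 2.4 1.4 1.4
  endloop
 endfacet
 facet normal 0.263 -0.225 -0.938
  outer loop
   vertex 1.4 4.4 0.4
   vertex 2.6 5.8 0.4
   vertex 2.4 1.4 1.4
  endloop
 endfacet
 facet normal 0.542 -0.098 0.835
  outer loop
   vertex 1.0 3.0 5.0
   vertex 5.6 4.6 2.2
   vertex 0.2 5.4 5.8
  endloop
 endfacet
 facet normal 0.542 -0.669 0.508
  outer loop
   vertex 1.0 3.0 5.0
   vertex 2.4 1.4 1.4
   vertex 5.6 4.6 2.2
  endloop
 endfacet
 facet normal -0.951 -0.263 -0.163
  outer loop
   vertex 1.0 3.0 5.0
   vertex 0.2 5.4 5.8
   vertex 1.4 4.4 0.4
  endloop
 endfacet
 facet normal -0.910 -0.367 -0.191
  outer loop
   vertex 1.0 3.0 5.0
   vertex 1.4 4.4 0.4
   vertex 2.4 1.4 1.4
  endloop
 endfacet
 facet normal 0.515 0.560 0.649
  outer loop
   vertex 5.2 5.2 2.0
   vertex 0.2 5.4 5.8
   vertex 5.6 4.6 2.2
  endloop
 endfacet
 facet normal 0.143 0.980 0.136
  outer loop
   vertex 5.2 5.2 2.0
   vertex 2.6 5.8 0.4
   vertex 0.2 5.4 5.8
  endloop
 endfacet
 facet normal 0.535 0.076 -0.841
  outer loop
   vertex 5.2 5.2 2.0
   vertex 5.6 4.6 2.2
   vertex 2.6 5.8 0.4
  endloop
 endfacet
 facet normal 0.131 0.983 0.131
  outer loop
   vertex 1.8 5.8 1.2
   vertex 0.2 5.4 5.8
   vertex 2.6 5.8 0.4
  endloop
 endfacet
 facet normal -0.874 0.404 -0.269
  outer loop
   vertex 1.8 5.8 1.2
   vertex 1.4 4.4 0.4
   vertex 0.2 5.4 5.8
  endloop
 endfacet
 facet normal -0.605 0.518 -0.605
  outer loop
   vertex 1.8 5.8 1.2
   vertex 2.6 5.8 0.4
   vertex 1.4 4.4 0.4
  endloop
 endfacet
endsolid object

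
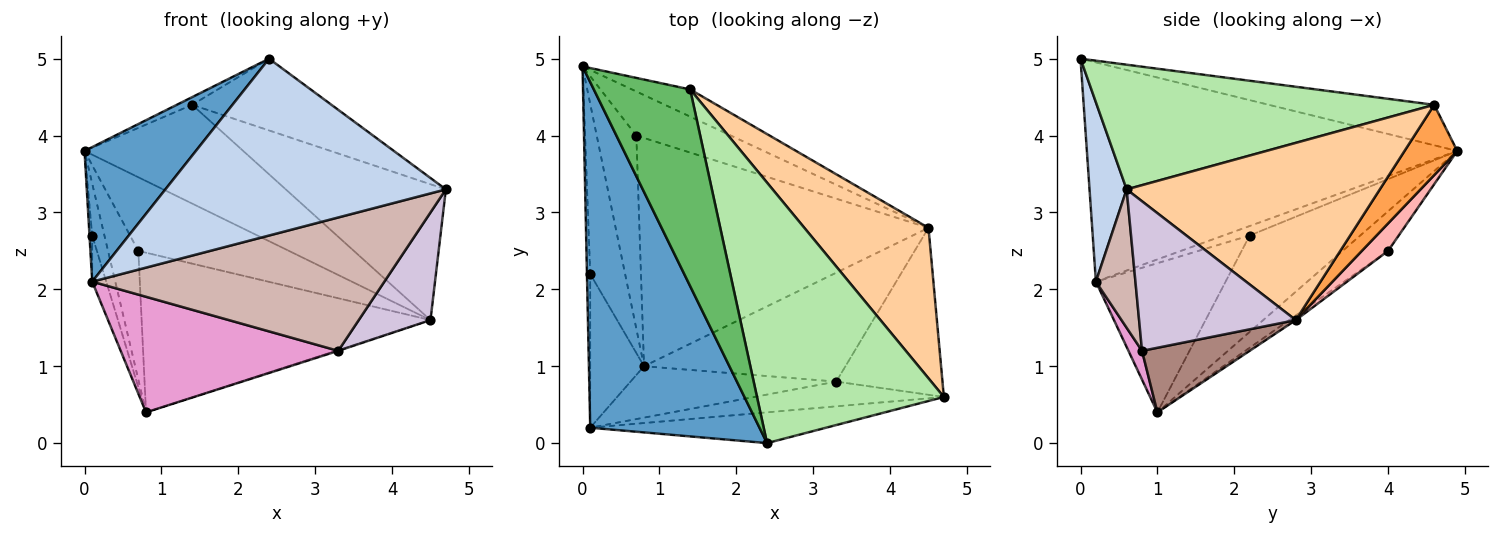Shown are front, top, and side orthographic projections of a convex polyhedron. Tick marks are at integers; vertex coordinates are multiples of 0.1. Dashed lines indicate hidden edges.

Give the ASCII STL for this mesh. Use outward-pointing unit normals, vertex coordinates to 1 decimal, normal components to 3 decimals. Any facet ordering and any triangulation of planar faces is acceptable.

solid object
 facet normal -0.770 -0.231 0.595
  outer loop
   vertex 0.1 0.2 2.1
   vertex 2.4 0.0 5.0
   vertex 0.0 4.9 3.8
  endloop
 endfacet
 facet normal 0.129 -0.977 -0.170
  outer loop
   vertex 0.1 0.2 2.1
   vertex 4.7 0.6 3.3
   vertex 2.4 0.0 5.0
  endloop
 endfacet
 facet normal 0.305 0.918 -0.253
  outer loop
   vertex 1.4 4.6 4.4
   vertex 4.5 2.8 1.6
   vertex 0.0 4.9 3.8
  endloop
 endfacet
 facet normal 0.727 0.460 0.510
  outer loop
   vertex 1.4 4.6 4.4
   vertex 4.7 0.6 3.3
   vertex 4.5 2.8 1.6
  endloop
 endfacet
 facet normal -0.387 0.036 0.921
  outer loop
   vertex 1.4 4.6 4.4
   vertex 0.0 4.9 3.8
   vertex 2.4 0.0 5.0
  endloop
 endfacet
 facet normal 0.541 0.223 0.811
  outer loop
   vertex 1.4 4.6 4.4
   vertex 2.4 0.0 5.0
   vertex 4.7 0.6 3.3
  endloop
 endfacet
 facet normal -0.640 0.426 -0.640
  outer loop
   vertex 0.7 4.0 2.5
   vertex 0.8 1.0 0.4
   vertex 0.0 4.9 3.8
  endloop
 endfacet
 facet normal 0.148 0.849 -0.508
  outer loop
   vertex 0.7 4.0 2.5
   vertex 0.0 4.9 3.8
   vertex 4.5 2.8 1.6
  endloop
 endfacet
 facet normal -0.013 0.573 -0.819
  outer loop
   vertex 0.7 4.0 2.5
   vertex 4.5 2.8 1.6
   vertex 0.8 1.0 0.4
  endloop
 endfacet
 facet normal 0.764 -0.350 -0.542
  outer loop
   vertex 3.3 0.8 1.2
   vertex 4.5 2.8 1.6
   vertex 4.7 0.6 3.3
  endloop
 endfacet
 facet normal 0.305 0.007 -0.952
  outer loop
   vertex 3.3 0.8 1.2
   vertex 0.8 1.0 0.4
   vertex 4.5 2.8 1.6
  endloop
 endfacet
 facet normal 0.132 -0.975 -0.181
  outer loop
   vertex 3.3 0.8 1.2
   vertex 4.7 0.6 3.3
   vertex 0.1 0.2 2.1
  endloop
 endfacet
 facet normal 0.057 -0.912 -0.406
  outer loop
   vertex 3.3 0.8 1.2
   vertex 0.1 0.2 2.1
   vertex 0.8 1.0 0.4
  endloop
 endfacet
 facet normal -0.935 0.103 -0.339
  outer loop
   vertex 0.1 2.2 2.7
   vertex 0.0 4.9 3.8
   vertex 0.8 1.0 0.4
  endloop
 endfacet
 facet normal -0.941 0.097 -0.324
  outer loop
   vertex 0.1 2.2 2.7
   vertex 0.1 0.2 2.1
   vertex 0.0 4.9 3.8
  endloop
 endfacet
 facet normal -0.936 0.101 -0.338
  outer loop
   vertex 0.1 2.2 2.7
   vertex 0.8 1.0 0.4
   vertex 0.1 0.2 2.1
  endloop
 endfacet
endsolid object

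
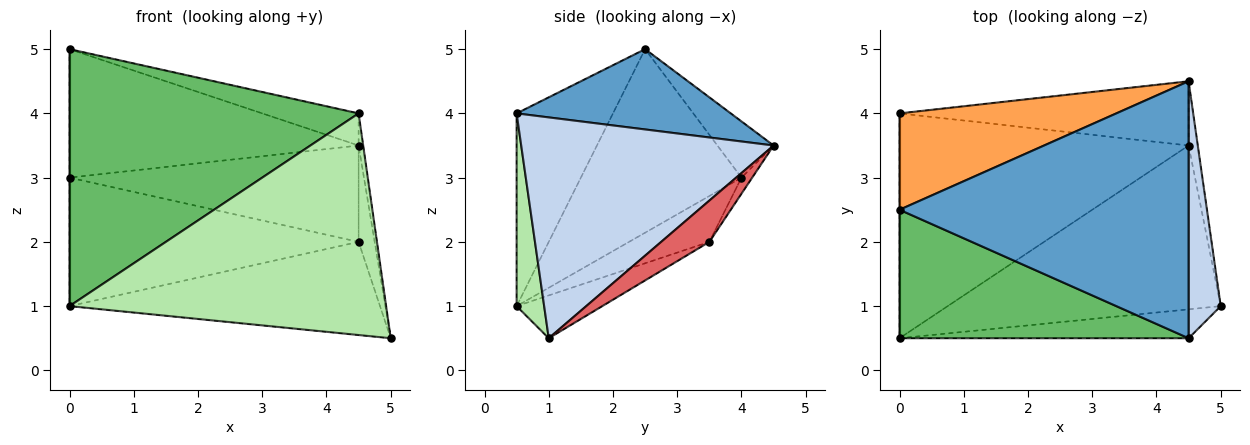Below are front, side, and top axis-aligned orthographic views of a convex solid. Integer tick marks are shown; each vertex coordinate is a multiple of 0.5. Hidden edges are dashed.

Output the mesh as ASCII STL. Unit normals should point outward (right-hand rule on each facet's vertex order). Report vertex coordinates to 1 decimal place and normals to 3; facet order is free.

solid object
 facet normal 0.266 0.120 0.957
  outer loop
   vertex 4.5 0.5 4.0
   vertex 4.5 4.5 3.5
   vertex 0.0 2.5 5.0
  endloop
 endfacet
 facet normal 0.989 0.018 0.144
  outer loop
   vertex 4.5 0.5 4.0
   vertex 5.0 1.0 0.5
   vertex 4.5 4.5 3.5
  endloop
 endfacet
 facet normal -0.154 0.790 0.593
  outer loop
   vertex 0.0 4.0 3.0
   vertex 0.0 2.5 5.0
   vertex 4.5 4.5 3.5
  endloop
 endfacet
 facet normal -1.000 0.000 0.000
  outer loop
   vertex 0.0 0.5 1.0
   vertex 0.0 2.5 5.0
   vertex 0.0 4.0 3.0
  endloop
 endfacet
 facet normal -0.286 -0.857 0.429
  outer loop
   vertex 0.0 0.5 1.0
   vertex 4.5 0.5 4.0
   vertex 0.0 2.5 5.0
  endloop
 endfacet
 facet normal 0.086 -0.988 -0.129
  outer loop
   vertex 0.0 0.5 1.0
   vertex 5.0 1.0 0.5
   vertex 4.5 0.5 4.0
  endloop
 endfacet
 facet normal 0.928 0.309 -0.206
  outer loop
   vertex 4.5 3.5 2.0
   vertex 4.5 4.5 3.5
   vertex 5.0 1.0 0.5
  endloop
 endfacet
 facet normal -0.031 0.832 -0.554
  outer loop
   vertex 4.5 3.5 2.0
   vertex 0.0 4.0 3.0
   vertex 4.5 4.5 3.5
  endloop
 endfacet
 facet normal -0.135 0.490 -0.861
  outer loop
   vertex 4.5 3.5 2.0
   vertex 5.0 1.0 0.5
   vertex 0.0 0.5 1.0
  endloop
 endfacet
 facet normal -0.137 0.491 -0.860
  outer loop
   vertex 4.5 3.5 2.0
   vertex 0.0 0.5 1.0
   vertex 0.0 4.0 3.0
  endloop
 endfacet
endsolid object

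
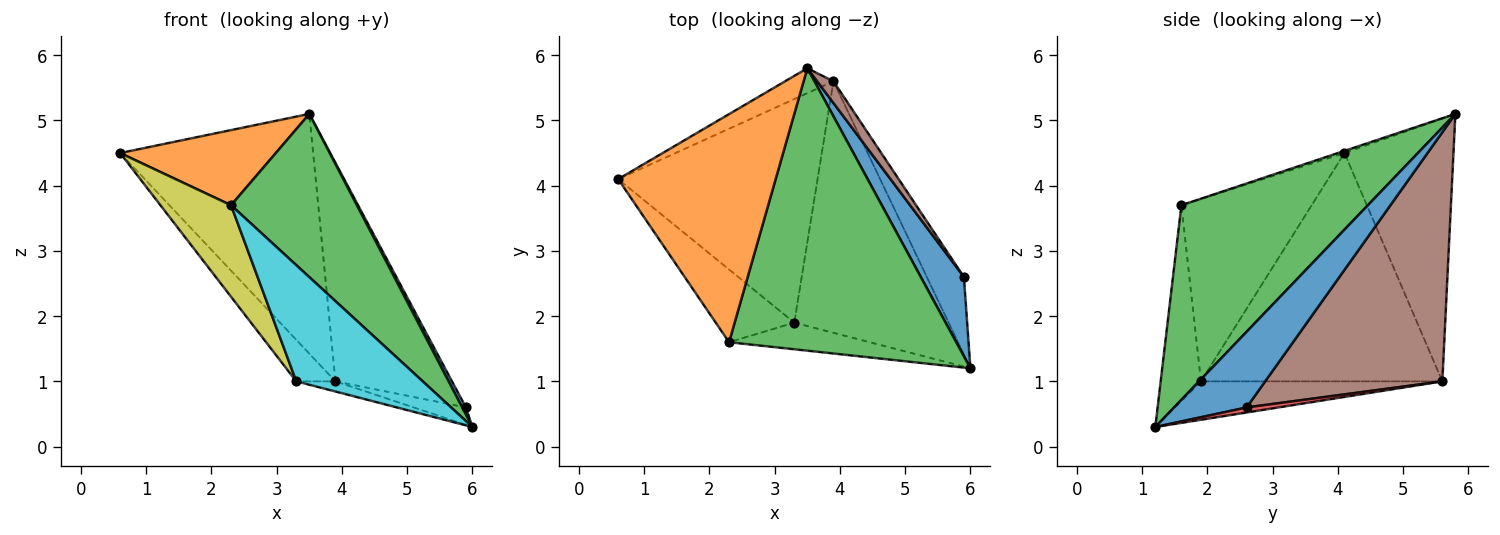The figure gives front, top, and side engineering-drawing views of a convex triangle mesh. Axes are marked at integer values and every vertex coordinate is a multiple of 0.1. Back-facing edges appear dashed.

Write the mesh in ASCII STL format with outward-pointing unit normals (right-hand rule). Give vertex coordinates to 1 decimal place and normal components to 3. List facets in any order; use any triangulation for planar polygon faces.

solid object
 facet normal 0.868 -0.044 0.494
  outer loop
   vertex 5.9 2.6 0.6
   vertex 3.5 5.8 5.1
   vertex 6.0 1.2 0.3
  endloop
 endfacet
 facet normal -0.013 -0.313 0.950
  outer loop
   vertex 2.3 1.6 3.7
   vertex 3.5 5.8 5.1
   vertex 0.6 4.1 4.5
  endloop
 endfacet
 facet normal 0.596 -0.402 0.695
  outer loop
   vertex 2.3 1.6 3.7
   vertex 6.0 1.2 0.3
   vertex 3.5 5.8 5.1
  endloop
 endfacet
 facet normal 0.132 0.217 -0.967
  outer loop
   vertex 3.9 5.6 1.0
   vertex 5.9 2.6 0.6
   vertex 6.0 1.2 0.3
  endloop
 endfacet
 facet normal -0.490 0.867 -0.090
  outer loop
   vertex 3.9 5.6 1.0
   vertex 0.6 4.1 4.5
   vertex 3.5 5.8 5.1
  endloop
 endfacet
 facet normal 0.834 0.549 0.055
  outer loop
   vertex 3.9 5.6 1.0
   vertex 3.5 5.8 5.1
   vertex 5.9 2.6 0.6
  endloop
 endfacet
 facet normal -0.748 0.121 -0.653
  outer loop
   vertex 3.3 1.9 1.0
   vertex 0.6 4.1 4.5
   vertex 3.9 5.6 1.0
  endloop
 endfacet
 facet normal -0.241 0.039 -0.970
  outer loop
   vertex 3.3 1.9 1.0
   vertex 3.9 5.6 1.0
   vertex 6.0 1.2 0.3
  endloop
 endfacet
 facet normal -0.822 -0.446 -0.354
  outer loop
   vertex 3.3 1.9 1.0
   vertex 2.3 1.6 3.7
   vertex 0.6 4.1 4.5
  endloop
 endfacet
 facet normal -0.297 -0.931 -0.213
  outer loop
   vertex 3.3 1.9 1.0
   vertex 6.0 1.2 0.3
   vertex 2.3 1.6 3.7
  endloop
 endfacet
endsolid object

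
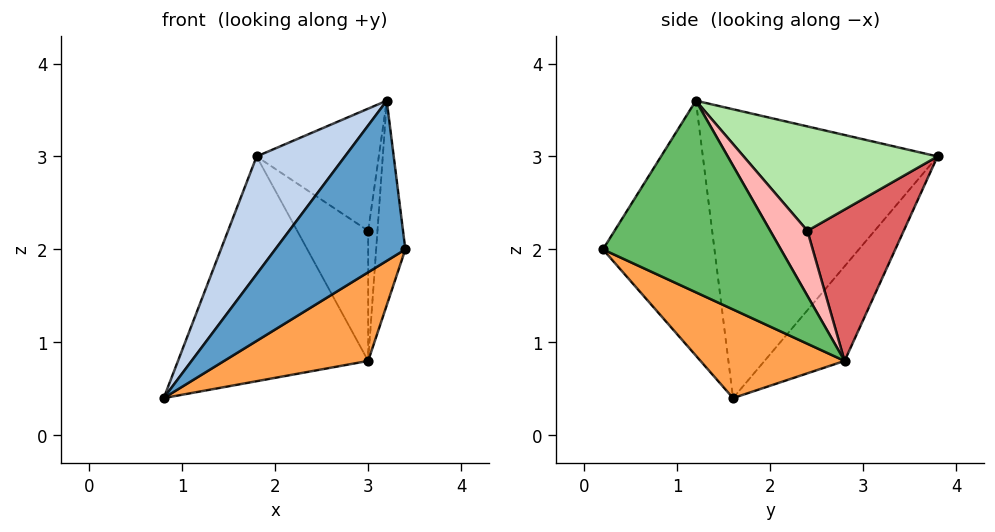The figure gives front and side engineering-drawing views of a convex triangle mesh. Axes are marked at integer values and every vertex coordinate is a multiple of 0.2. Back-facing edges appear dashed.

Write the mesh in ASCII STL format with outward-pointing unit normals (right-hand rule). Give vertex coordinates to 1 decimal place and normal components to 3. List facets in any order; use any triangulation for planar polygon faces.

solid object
 facet normal -0.606 -0.707 0.366
  outer loop
   vertex 3.2 1.2 3.6
   vertex 0.8 1.6 0.4
   vertex 3.4 0.2 2.0
  endloop
 endfacet
 facet normal -0.782 -0.294 0.550
  outer loop
   vertex 3.2 1.2 3.6
   vertex 1.8 3.8 3.0
   vertex 0.8 1.6 0.4
  endloop
 endfacet
 facet normal 0.348 -0.348 -0.870
  outer loop
   vertex 3.0 2.8 0.8
   vertex 3.4 0.2 2.0
   vertex 0.8 1.6 0.4
  endloop
 endfacet
 facet normal -0.328 0.780 -0.533
  outer loop
   vertex 3.0 2.8 0.8
   vertex 0.8 1.6 0.4
   vertex 1.8 3.8 3.0
  endloop
 endfacet
 facet normal 0.987 0.162 0.022
  outer loop
   vertex 3.0 2.8 0.8
   vertex 3.2 1.2 3.6
   vertex 3.4 0.2 2.0
  endloop
 endfacet
 facet normal 0.802 0.505 0.319
  outer loop
   vertex 3.0 2.4 2.2
   vertex 1.8 3.8 3.0
   vertex 3.2 1.2 3.6
  endloop
 endfacet
 facet normal 0.794 0.585 0.167
  outer loop
   vertex 3.0 2.4 2.2
   vertex 3.0 2.8 0.8
   vertex 1.8 3.8 3.0
  endloop
 endfacet
 facet normal 0.968 0.242 0.069
  outer loop
   vertex 3.0 2.4 2.2
   vertex 3.2 1.2 3.6
   vertex 3.0 2.8 0.8
  endloop
 endfacet
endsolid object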